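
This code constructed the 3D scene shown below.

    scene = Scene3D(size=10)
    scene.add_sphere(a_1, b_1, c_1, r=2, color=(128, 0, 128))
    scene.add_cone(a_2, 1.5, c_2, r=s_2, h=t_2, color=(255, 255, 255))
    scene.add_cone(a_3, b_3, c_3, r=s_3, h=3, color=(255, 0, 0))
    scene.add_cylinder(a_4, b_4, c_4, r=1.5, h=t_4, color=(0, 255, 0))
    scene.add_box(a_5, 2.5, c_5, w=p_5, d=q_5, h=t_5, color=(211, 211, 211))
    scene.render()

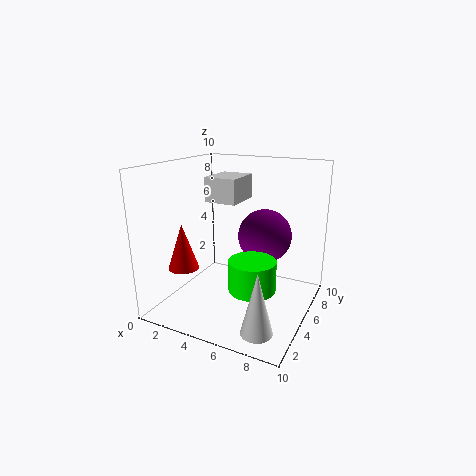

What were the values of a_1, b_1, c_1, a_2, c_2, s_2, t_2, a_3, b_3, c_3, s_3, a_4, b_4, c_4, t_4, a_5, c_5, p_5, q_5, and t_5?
a_1 = 6; b_1 = 7.5; c_1 = 4.5; a_2 = 8; c_2 = 0.5; s_2 = 1; t_2 = 4; a_3 = 2.5; b_3 = 2; c_3 = 3.5; s_3 = 1; a_4 = 7; b_4 = 3; c_4 = 2.5; t_4 = 2; a_5 = 4; c_5 = 8; p_5 = 2; q_5 = 2.5; t_5 = 1.5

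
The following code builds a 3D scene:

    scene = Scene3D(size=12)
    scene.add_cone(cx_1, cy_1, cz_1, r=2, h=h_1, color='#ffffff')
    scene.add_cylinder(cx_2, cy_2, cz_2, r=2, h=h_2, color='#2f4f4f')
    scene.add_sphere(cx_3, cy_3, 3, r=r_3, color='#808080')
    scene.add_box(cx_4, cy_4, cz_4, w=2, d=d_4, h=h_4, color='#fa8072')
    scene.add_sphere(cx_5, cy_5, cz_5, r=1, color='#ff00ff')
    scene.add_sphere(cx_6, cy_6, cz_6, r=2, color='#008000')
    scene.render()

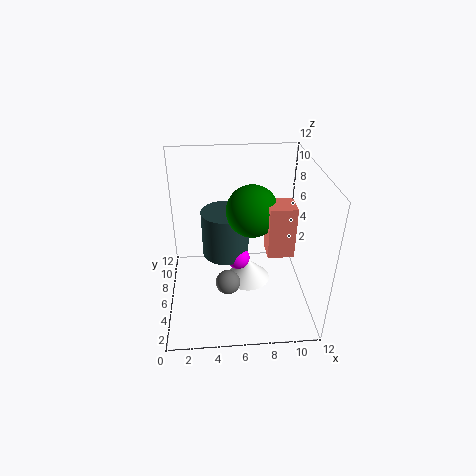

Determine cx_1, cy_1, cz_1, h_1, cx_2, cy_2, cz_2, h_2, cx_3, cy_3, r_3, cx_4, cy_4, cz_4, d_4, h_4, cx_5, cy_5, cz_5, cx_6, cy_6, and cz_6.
cx_1 = 7, cy_1 = 7, cz_1 = 1, h_1 = 2, cx_2 = 5, cy_2 = 7, cz_2 = 4, h_2 = 4, cx_3 = 5, cy_3 = 4, r_3 = 1, cx_4 = 8, cy_4 = 3, cz_4 = 6, d_4 = 2, h_4 = 4, cx_5 = 6, cy_5 = 6, cz_5 = 4, cx_6 = 7, cy_6 = 5, cz_6 = 9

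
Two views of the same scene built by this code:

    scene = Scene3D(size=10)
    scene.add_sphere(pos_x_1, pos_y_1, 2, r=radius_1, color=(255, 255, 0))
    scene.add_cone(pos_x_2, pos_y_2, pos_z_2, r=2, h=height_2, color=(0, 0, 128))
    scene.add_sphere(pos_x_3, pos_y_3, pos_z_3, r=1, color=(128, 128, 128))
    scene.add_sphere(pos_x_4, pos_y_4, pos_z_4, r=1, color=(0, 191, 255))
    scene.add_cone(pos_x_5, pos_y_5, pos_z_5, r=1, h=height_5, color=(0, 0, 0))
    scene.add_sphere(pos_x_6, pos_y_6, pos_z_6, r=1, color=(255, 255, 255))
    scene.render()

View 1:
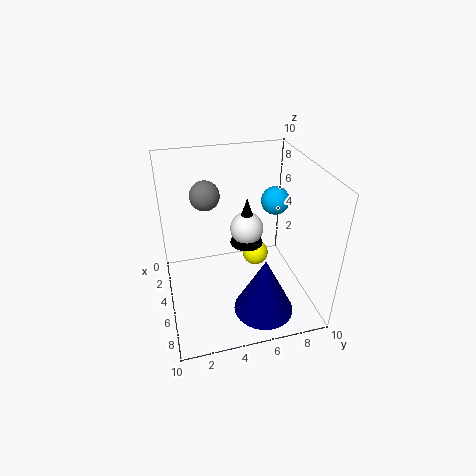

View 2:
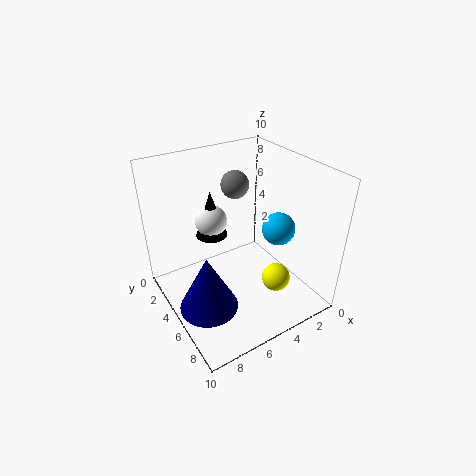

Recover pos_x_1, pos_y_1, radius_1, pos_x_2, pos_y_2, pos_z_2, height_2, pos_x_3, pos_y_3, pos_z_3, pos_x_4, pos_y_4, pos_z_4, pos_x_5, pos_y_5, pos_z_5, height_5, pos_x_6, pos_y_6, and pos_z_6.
pos_x_1 = 3
pos_y_1 = 7
radius_1 = 1
pos_x_2 = 8
pos_y_2 = 6
pos_z_2 = 1
height_2 = 4
pos_x_3 = 4
pos_y_3 = 3
pos_z_3 = 8
pos_x_4 = 4
pos_y_4 = 8
pos_z_4 = 7
pos_x_5 = 7
pos_y_5 = 5
pos_z_5 = 6
height_5 = 3
pos_x_6 = 7
pos_y_6 = 5
pos_z_6 = 7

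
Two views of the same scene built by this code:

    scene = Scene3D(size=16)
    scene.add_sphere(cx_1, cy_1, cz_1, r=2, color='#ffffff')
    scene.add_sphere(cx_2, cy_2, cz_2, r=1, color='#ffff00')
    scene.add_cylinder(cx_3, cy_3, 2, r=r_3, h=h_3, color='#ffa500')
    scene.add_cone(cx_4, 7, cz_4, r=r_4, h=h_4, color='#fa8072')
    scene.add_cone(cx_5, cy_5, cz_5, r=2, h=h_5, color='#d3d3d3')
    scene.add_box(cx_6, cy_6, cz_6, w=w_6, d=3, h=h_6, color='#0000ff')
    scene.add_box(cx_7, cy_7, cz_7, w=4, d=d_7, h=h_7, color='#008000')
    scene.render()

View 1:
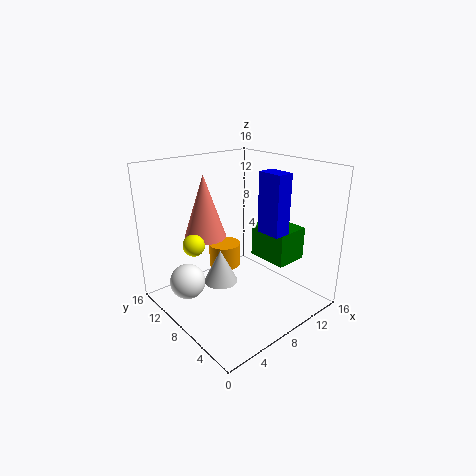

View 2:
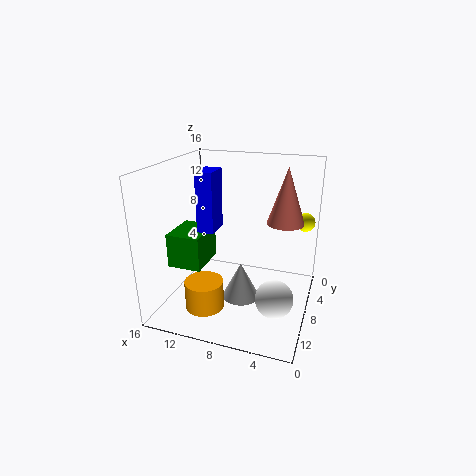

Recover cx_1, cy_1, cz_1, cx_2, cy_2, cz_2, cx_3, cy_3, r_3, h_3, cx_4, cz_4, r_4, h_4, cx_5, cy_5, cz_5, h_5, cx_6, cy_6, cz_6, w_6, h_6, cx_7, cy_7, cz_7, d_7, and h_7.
cx_1 = 3
cy_1 = 11
cz_1 = 3
cx_2 = 1
cy_2 = 6
cz_2 = 10
cx_3 = 10
cy_3 = 13
r_3 = 2
h_3 = 3
cx_4 = 3
cz_4 = 10
r_4 = 2
h_4 = 6
cx_5 = 7
cy_5 = 10
cz_5 = 2
h_5 = 4
cx_6 = 11
cy_6 = 5
cz_6 = 8
w_6 = 2
h_6 = 7
cx_7 = 12
cy_7 = 5
cz_7 = 4
d_7 = 5
h_7 = 4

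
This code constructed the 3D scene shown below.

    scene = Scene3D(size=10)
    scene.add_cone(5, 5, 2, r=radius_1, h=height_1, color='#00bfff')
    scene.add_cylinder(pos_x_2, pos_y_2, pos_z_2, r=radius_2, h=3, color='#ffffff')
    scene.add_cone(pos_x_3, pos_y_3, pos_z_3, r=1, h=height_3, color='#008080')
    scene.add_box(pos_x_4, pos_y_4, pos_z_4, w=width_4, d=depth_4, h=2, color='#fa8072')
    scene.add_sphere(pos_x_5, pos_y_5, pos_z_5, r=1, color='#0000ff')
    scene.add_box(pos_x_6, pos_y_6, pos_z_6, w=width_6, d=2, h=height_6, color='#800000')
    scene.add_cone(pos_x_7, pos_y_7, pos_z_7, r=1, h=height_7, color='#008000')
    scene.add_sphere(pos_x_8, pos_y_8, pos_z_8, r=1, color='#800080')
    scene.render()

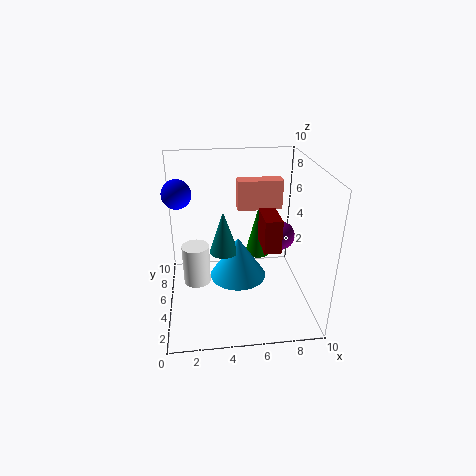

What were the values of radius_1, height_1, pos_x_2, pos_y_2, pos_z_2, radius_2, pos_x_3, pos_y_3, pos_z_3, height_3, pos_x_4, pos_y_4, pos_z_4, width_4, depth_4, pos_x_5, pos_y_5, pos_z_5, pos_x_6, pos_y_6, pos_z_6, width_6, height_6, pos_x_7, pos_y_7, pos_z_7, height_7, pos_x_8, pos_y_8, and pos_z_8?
radius_1 = 2; height_1 = 3; pos_x_2 = 2; pos_y_2 = 6; pos_z_2 = 1; radius_2 = 1; pos_x_3 = 4; pos_y_3 = 5; pos_z_3 = 4; height_3 = 3; pos_x_4 = 5; pos_y_4 = 5; pos_z_4 = 7; width_4 = 3; depth_4 = 1; pos_x_5 = 1; pos_y_5 = 6; pos_z_5 = 8; pos_x_6 = 6; pos_y_6 = 1; pos_z_6 = 6; width_6 = 1; height_6 = 2; pos_x_7 = 7; pos_y_7 = 8; pos_z_7 = 2; height_7 = 4; pos_x_8 = 8; pos_y_8 = 5; pos_z_8 = 5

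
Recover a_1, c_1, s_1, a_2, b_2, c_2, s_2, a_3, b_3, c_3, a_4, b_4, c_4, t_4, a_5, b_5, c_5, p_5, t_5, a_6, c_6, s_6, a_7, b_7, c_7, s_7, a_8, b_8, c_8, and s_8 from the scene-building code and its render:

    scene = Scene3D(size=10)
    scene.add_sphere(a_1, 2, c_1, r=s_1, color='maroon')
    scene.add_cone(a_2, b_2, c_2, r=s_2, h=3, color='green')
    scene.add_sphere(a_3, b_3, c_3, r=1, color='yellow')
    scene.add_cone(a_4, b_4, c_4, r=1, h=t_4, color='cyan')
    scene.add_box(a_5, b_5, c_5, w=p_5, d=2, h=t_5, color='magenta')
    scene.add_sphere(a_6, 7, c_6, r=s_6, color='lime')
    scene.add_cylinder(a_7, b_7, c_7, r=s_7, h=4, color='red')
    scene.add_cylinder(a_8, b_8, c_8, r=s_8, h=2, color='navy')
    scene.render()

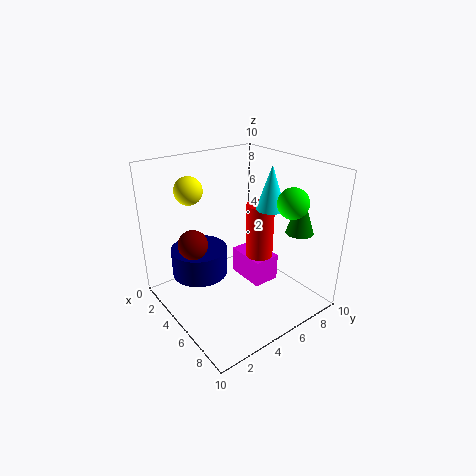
a_1 = 4
c_1 = 5
s_1 = 1
a_2 = 7
b_2 = 9
c_2 = 5
s_2 = 1
a_3 = 2
b_3 = 3
c_3 = 8
a_4 = 6
b_4 = 7
c_4 = 7
t_4 = 3
a_5 = 3
b_5 = 6
c_5 = 1
p_5 = 3
t_5 = 2
a_6 = 8
c_6 = 8
s_6 = 1
a_7 = 5
b_7 = 7
c_7 = 3
s_7 = 1
a_8 = 3
b_8 = 3
c_8 = 2
s_8 = 2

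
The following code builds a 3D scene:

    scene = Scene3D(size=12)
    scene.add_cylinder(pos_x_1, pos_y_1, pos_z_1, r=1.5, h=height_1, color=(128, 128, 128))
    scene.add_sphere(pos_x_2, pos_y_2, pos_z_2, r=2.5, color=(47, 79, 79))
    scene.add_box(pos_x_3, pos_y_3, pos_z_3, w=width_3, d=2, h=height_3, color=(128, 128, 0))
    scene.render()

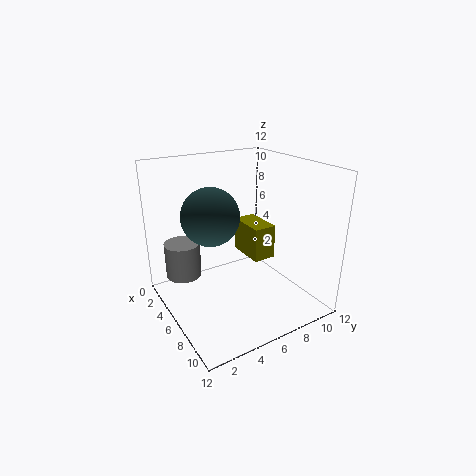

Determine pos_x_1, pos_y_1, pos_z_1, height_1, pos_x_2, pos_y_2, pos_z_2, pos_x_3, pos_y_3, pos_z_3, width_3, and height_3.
pos_x_1 = 3.5; pos_y_1 = 2; pos_z_1 = 2.5; height_1 = 3; pos_x_2 = 4; pos_y_2 = 4.5; pos_z_2 = 7.5; pos_x_3 = 3; pos_y_3 = 7.5; pos_z_3 = 3.5; width_3 = 3.5; height_3 = 3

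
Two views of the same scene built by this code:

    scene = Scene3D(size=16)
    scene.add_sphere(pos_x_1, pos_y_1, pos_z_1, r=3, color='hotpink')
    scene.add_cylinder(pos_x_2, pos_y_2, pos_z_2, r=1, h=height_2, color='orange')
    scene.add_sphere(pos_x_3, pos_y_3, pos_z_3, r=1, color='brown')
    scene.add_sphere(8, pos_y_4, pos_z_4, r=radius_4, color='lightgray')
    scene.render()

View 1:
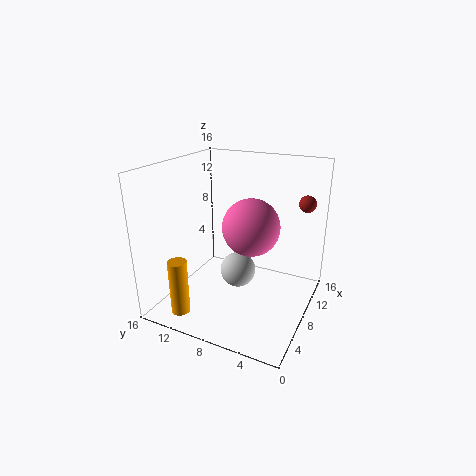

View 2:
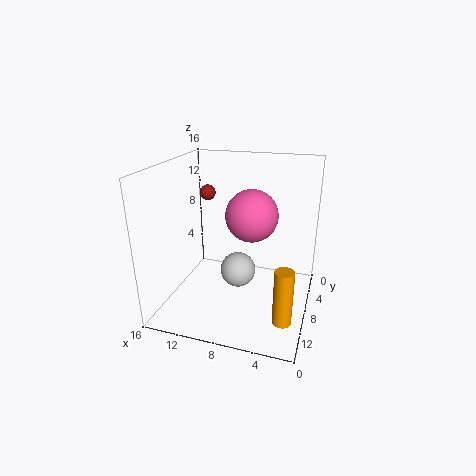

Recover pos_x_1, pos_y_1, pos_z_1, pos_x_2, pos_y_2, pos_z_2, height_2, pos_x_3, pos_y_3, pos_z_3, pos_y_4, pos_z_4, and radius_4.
pos_x_1 = 7, pos_y_1 = 6, pos_z_1 = 10, pos_x_2 = 2, pos_y_2 = 12, pos_z_2 = 1, height_2 = 6, pos_x_3 = 14, pos_y_3 = 2, pos_z_3 = 11, pos_y_4 = 8, pos_z_4 = 4, radius_4 = 2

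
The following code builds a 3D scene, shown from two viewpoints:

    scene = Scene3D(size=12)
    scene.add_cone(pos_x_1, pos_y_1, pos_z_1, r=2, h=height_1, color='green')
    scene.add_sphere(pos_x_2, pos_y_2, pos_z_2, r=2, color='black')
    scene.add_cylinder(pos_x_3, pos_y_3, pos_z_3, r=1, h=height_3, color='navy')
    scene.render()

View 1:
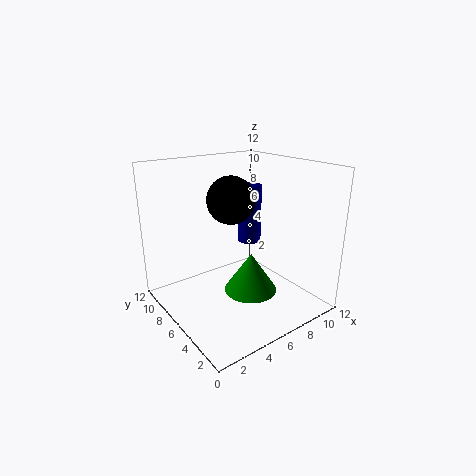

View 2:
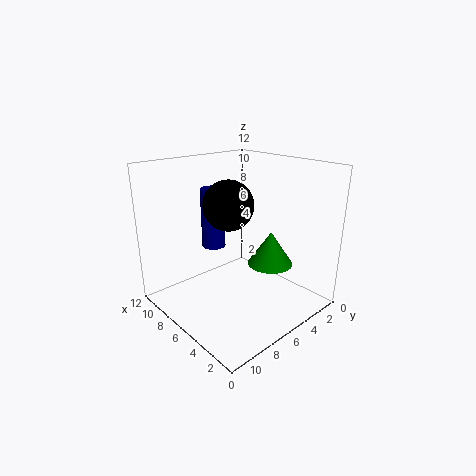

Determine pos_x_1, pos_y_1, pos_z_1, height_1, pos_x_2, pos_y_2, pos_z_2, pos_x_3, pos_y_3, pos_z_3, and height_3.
pos_x_1 = 5
pos_y_1 = 3
pos_z_1 = 3
height_1 = 3
pos_x_2 = 6
pos_y_2 = 7
pos_z_2 = 9
pos_x_3 = 8
pos_y_3 = 7
pos_z_3 = 5
height_3 = 5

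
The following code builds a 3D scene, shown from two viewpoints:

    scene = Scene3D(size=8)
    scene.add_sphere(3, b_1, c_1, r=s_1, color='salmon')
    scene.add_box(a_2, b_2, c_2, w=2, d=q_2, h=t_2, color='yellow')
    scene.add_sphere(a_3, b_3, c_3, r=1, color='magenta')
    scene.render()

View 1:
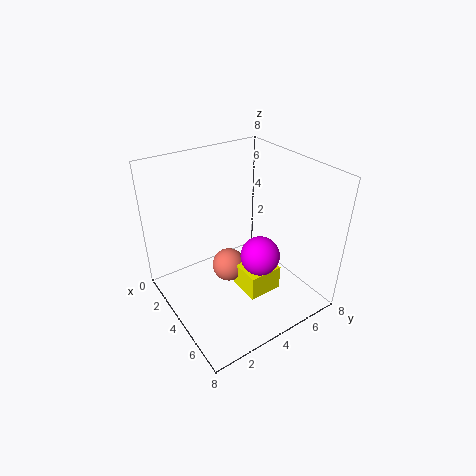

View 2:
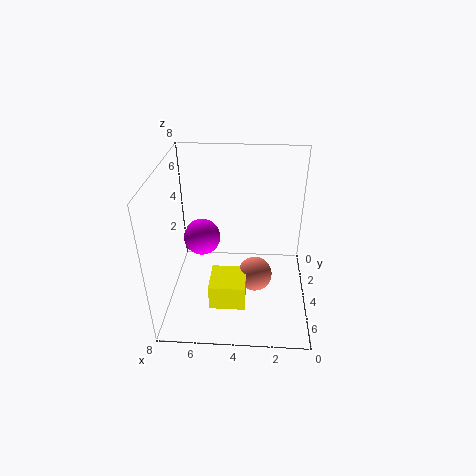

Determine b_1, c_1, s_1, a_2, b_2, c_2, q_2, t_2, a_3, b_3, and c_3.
b_1 = 4; c_1 = 1.5; s_1 = 1; a_2 = 3.5; b_2 = 4; c_2 = 0.5; q_2 = 2; t_2 = 1.5; a_3 = 6; b_3 = 4; c_3 = 4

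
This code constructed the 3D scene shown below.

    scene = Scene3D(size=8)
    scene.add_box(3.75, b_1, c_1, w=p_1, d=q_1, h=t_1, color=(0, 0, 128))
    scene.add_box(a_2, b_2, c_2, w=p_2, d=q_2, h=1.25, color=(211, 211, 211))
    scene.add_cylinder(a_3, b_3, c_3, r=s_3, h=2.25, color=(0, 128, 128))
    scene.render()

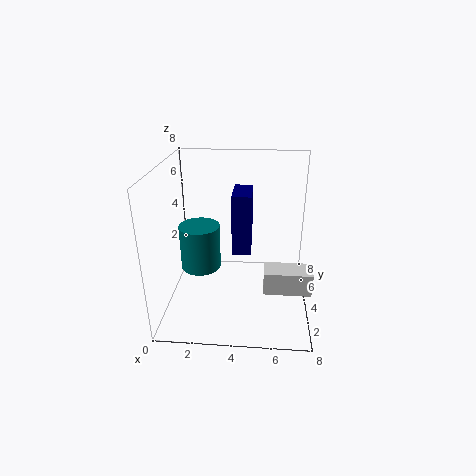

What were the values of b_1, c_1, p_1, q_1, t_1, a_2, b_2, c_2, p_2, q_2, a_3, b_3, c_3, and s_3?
b_1 = 3; c_1 = 3.5; p_1 = 1; q_1 = 2; t_1 = 3.25; a_2 = 5.5; b_2 = 2; c_2 = 1.75; p_2 = 2.5; q_2 = 1.25; a_3 = 2.25; b_3 = 2.25; c_3 = 3.25; s_3 = 1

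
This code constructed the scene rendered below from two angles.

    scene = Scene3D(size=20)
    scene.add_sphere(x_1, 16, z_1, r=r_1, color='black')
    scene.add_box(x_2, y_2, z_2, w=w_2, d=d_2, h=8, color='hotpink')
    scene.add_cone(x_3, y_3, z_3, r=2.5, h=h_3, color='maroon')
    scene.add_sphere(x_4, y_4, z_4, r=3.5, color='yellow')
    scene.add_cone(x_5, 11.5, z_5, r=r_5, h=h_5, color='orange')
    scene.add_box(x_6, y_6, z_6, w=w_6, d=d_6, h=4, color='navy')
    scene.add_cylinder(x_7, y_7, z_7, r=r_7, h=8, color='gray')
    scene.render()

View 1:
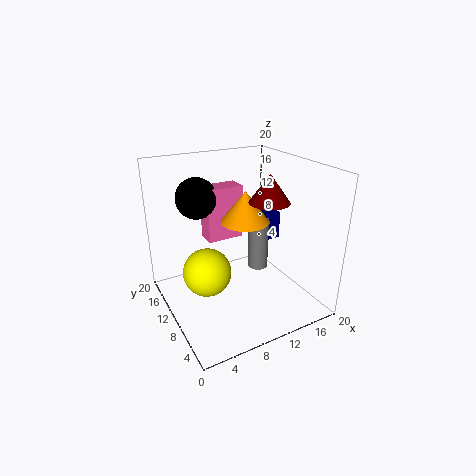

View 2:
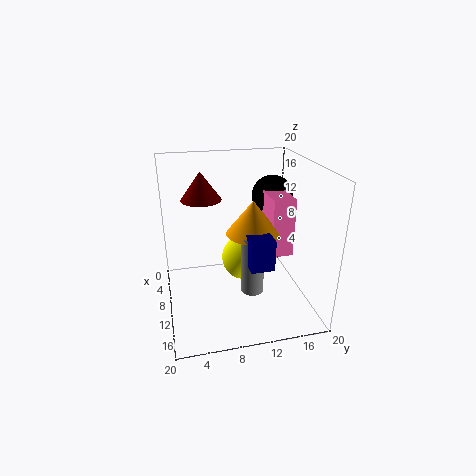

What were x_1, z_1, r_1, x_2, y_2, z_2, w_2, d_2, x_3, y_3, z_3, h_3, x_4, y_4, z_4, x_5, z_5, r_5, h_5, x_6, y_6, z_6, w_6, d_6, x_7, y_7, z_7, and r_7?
x_1 = 6.5; z_1 = 14.5; r_1 = 3; x_2 = 7.5; y_2 = 14; z_2 = 8; w_2 = 5.5; d_2 = 3; x_3 = 11.5; y_3 = 5; z_3 = 16.5; h_3 = 3.5; x_4 = 6; y_4 = 12; z_4 = 4.5; x_5 = 12; z_5 = 11.5; r_5 = 3.5; h_5 = 4.5; x_6 = 14; y_6 = 10; z_6 = 8.5; w_6 = 3; d_6 = 3; x_7 = 14; y_7 = 11; z_7 = 4; r_7 = 1.5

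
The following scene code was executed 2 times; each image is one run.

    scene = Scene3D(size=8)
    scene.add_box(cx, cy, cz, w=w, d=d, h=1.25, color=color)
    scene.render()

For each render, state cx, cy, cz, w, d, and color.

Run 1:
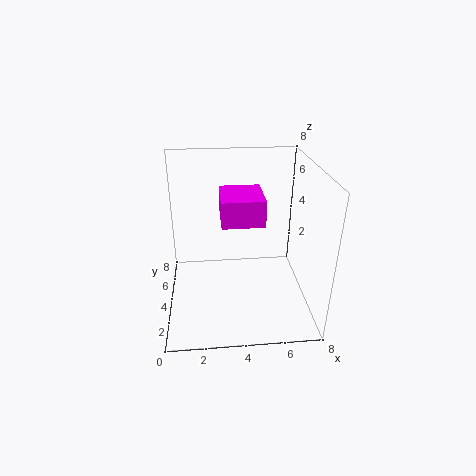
cx = 3
cy = 1.25
cz = 6
w = 2
d = 2.25
color = 'magenta'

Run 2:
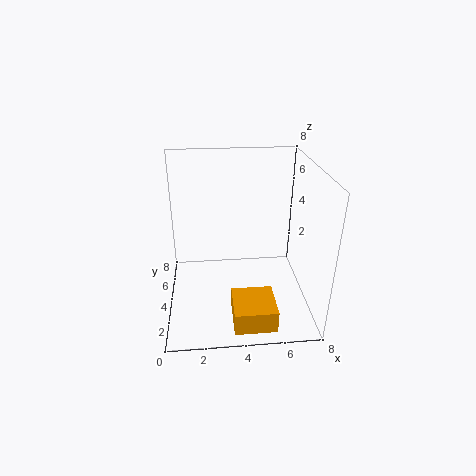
cx = 3.5
cy = 0.5
cz = 0.25
w = 2.25
d = 2.25
color = 'orange'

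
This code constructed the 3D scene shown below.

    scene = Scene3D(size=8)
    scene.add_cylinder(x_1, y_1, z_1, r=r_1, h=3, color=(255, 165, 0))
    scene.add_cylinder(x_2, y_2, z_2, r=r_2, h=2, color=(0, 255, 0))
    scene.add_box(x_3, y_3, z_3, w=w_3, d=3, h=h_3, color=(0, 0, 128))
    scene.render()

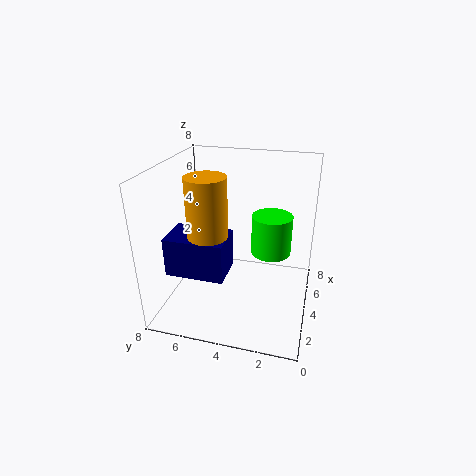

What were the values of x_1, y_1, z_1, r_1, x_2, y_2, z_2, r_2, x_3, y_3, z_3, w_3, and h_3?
x_1 = 2
y_1 = 5
z_1 = 5
r_1 = 1
x_2 = 3
y_2 = 2
z_2 = 4
r_2 = 1
x_3 = 1
y_3 = 4
z_3 = 3
w_3 = 2
h_3 = 2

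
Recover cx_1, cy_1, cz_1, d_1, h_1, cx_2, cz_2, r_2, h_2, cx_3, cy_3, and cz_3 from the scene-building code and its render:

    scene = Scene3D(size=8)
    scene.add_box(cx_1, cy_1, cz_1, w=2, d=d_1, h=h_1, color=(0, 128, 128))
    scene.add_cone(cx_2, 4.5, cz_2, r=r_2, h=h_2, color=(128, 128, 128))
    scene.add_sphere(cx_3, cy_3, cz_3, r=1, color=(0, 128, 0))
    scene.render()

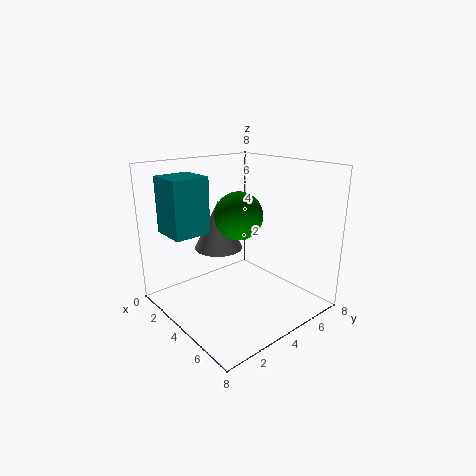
cx_1 = 1.5, cy_1 = 0.5, cz_1 = 4.5, d_1 = 2, h_1 = 3, cx_2 = 1.5, cz_2 = 2.5, r_2 = 1.5, h_2 = 3, cx_3 = 7, cy_3 = 1.5, cz_3 = 6.5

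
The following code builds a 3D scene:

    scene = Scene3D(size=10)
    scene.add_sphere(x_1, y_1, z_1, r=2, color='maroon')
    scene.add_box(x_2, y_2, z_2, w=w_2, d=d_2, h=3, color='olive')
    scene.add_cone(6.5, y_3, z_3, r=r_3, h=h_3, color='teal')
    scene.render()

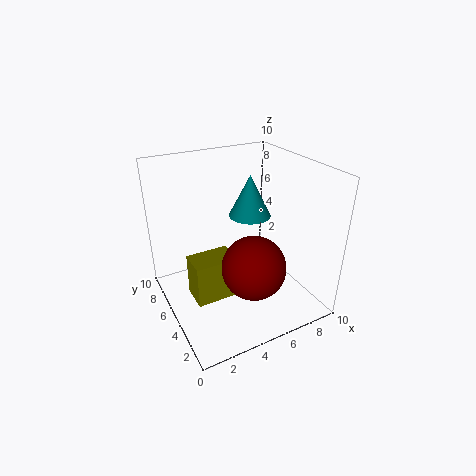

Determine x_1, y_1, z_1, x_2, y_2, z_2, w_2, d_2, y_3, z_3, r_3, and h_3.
x_1 = 4.5
y_1 = 2
z_1 = 4.5
x_2 = 1.5
y_2 = 4
z_2 = 1
w_2 = 3
d_2 = 2
y_3 = 6
z_3 = 6
r_3 = 1.5
h_3 = 3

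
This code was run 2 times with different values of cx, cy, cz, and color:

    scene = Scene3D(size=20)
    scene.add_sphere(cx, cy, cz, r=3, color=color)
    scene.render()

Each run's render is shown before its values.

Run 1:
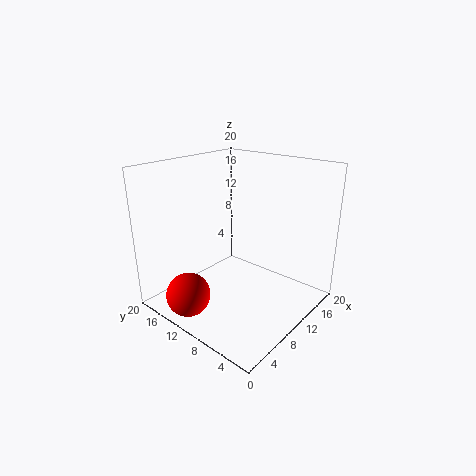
cx = 3; cy = 13; cz = 3; color = 'red'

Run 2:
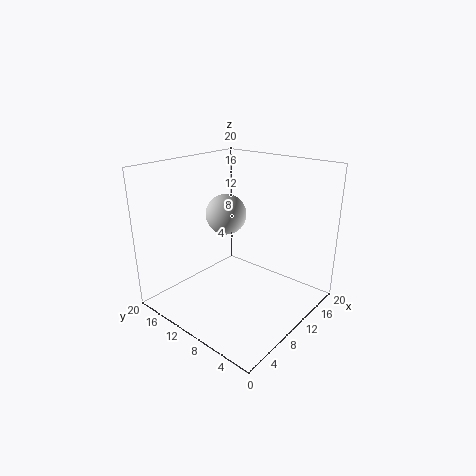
cx = 12; cy = 14; cz = 12; color = 'lightgray'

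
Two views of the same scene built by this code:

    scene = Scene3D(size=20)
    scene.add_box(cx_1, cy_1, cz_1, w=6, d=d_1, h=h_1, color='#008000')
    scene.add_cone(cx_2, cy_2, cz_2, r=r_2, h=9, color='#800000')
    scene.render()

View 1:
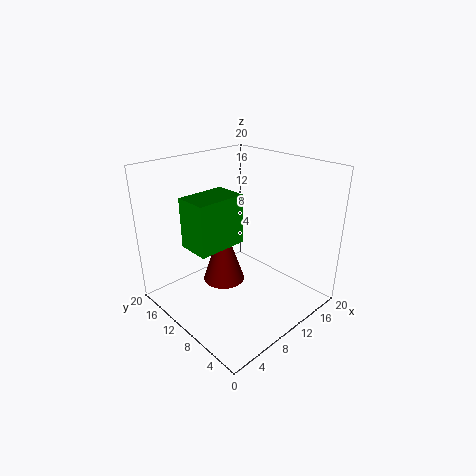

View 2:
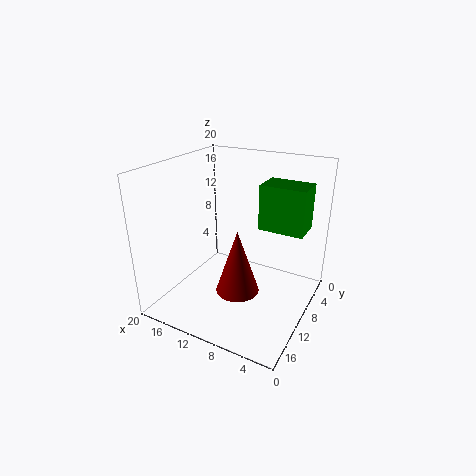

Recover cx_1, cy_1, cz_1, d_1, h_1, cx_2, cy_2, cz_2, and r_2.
cx_1 = 1
cy_1 = 6
cz_1 = 12
d_1 = 4
h_1 = 6
cx_2 = 9
cy_2 = 12
cz_2 = 3
r_2 = 3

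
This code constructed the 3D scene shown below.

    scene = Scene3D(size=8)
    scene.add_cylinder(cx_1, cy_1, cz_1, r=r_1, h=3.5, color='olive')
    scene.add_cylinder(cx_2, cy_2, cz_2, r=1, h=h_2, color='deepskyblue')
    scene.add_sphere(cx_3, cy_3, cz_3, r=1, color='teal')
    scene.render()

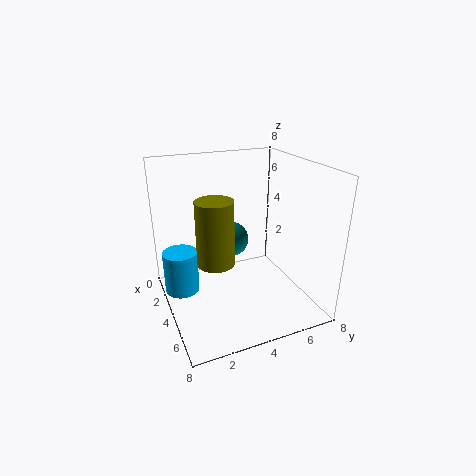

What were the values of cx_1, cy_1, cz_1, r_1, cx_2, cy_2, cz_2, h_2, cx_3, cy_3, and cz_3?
cx_1 = 4.5
cy_1 = 2.5
cz_1 = 3
r_1 = 1
cx_2 = 2.5
cy_2 = 1
cz_2 = 0.5
h_2 = 2.5
cx_3 = 3
cy_3 = 4
cz_3 = 3.5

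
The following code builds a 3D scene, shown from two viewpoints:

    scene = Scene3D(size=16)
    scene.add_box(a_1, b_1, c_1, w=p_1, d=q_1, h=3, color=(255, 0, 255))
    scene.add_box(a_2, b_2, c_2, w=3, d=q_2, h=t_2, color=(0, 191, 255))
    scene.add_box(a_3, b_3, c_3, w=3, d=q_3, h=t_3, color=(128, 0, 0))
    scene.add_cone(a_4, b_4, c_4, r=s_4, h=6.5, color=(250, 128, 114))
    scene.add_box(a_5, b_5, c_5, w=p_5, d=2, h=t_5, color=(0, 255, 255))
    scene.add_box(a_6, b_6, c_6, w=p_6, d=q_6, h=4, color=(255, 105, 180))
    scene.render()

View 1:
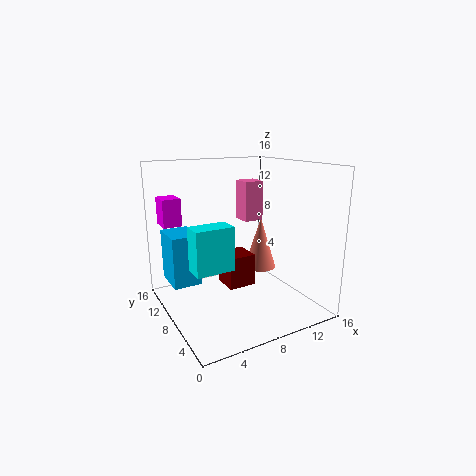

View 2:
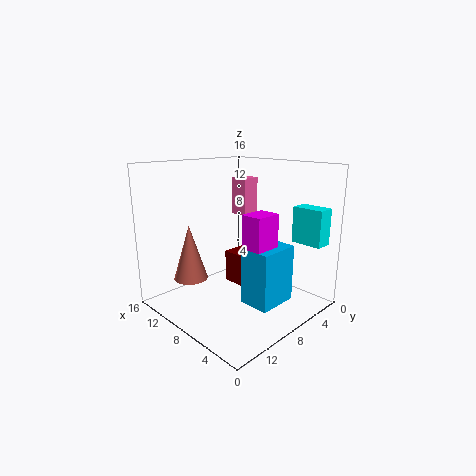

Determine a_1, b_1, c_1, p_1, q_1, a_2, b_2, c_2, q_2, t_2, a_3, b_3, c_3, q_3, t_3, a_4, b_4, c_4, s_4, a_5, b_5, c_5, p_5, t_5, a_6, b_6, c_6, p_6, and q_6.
a_1 = 0.5, b_1 = 10.5, c_1 = 9.5, p_1 = 2, q_1 = 2.5, a_2 = 0.5, b_2 = 8, c_2 = 3.5, q_2 = 4, t_2 = 5.5, a_3 = 6, b_3 = 6, c_3 = 3, q_3 = 3, t_3 = 3.5, a_4 = 13, b_4 = 11, c_4 = 2.5, s_4 = 2, a_5 = 0.5, b_5 = 1.5, c_5 = 7.5, p_5 = 3.5, t_5 = 4, a_6 = 7.5, b_6 = 5.5, c_6 = 10.5, p_6 = 2, q_6 = 2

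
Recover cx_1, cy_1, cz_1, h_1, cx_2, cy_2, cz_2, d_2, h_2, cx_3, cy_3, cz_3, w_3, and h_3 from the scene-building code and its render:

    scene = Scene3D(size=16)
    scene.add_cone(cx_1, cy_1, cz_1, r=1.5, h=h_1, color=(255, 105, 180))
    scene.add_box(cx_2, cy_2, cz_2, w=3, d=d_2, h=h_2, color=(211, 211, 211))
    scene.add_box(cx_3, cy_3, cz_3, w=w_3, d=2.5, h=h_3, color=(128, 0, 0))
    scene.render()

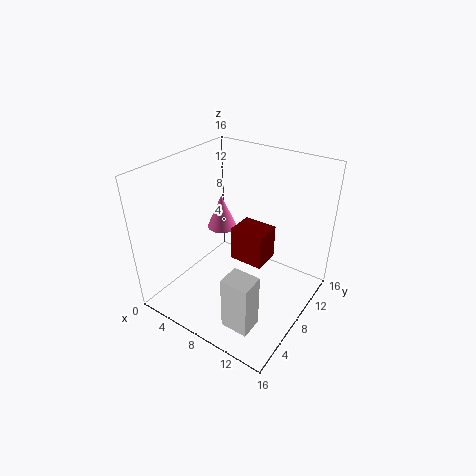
cx_1 = 7; cy_1 = 6.5; cz_1 = 10; h_1 = 3.5; cx_2 = 10; cy_2 = 2; cz_2 = 1; d_2 = 2.5; h_2 = 6; cx_3 = 11; cy_3 = 2.5; cz_3 = 10; w_3 = 3; h_3 = 3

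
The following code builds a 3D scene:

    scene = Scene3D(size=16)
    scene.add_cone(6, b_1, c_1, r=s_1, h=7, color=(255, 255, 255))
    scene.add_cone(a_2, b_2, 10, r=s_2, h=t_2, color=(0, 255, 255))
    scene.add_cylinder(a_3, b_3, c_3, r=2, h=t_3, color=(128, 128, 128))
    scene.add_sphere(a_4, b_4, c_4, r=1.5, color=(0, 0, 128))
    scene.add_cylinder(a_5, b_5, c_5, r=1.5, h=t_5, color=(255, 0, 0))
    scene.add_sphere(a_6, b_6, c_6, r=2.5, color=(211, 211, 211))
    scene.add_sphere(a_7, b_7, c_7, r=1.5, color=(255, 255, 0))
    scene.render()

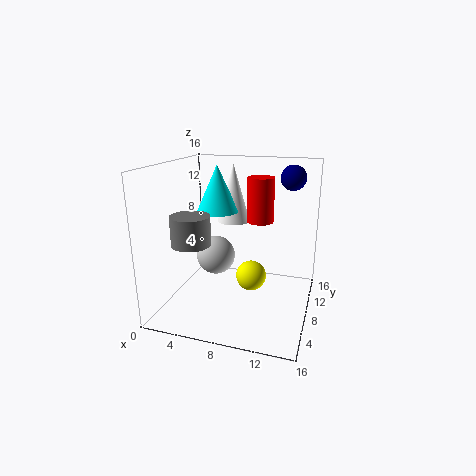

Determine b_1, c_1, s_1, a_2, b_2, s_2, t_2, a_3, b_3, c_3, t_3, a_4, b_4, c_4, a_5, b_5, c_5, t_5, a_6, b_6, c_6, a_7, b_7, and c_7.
b_1 = 12.5; c_1 = 8.5; s_1 = 2; a_2 = 4.5; b_2 = 11; s_2 = 2.5; t_2 = 5.5; a_3 = 4.5; b_3 = 3.5; c_3 = 8.5; t_3 = 3; a_4 = 13; b_4 = 13.5; c_4 = 14; a_5 = 10; b_5 = 10; c_5 = 9.5; t_5 = 5; a_6 = 3.5; b_6 = 12.5; c_6 = 3.5; a_7 = 10.5; b_7 = 4.5; c_7 = 5.5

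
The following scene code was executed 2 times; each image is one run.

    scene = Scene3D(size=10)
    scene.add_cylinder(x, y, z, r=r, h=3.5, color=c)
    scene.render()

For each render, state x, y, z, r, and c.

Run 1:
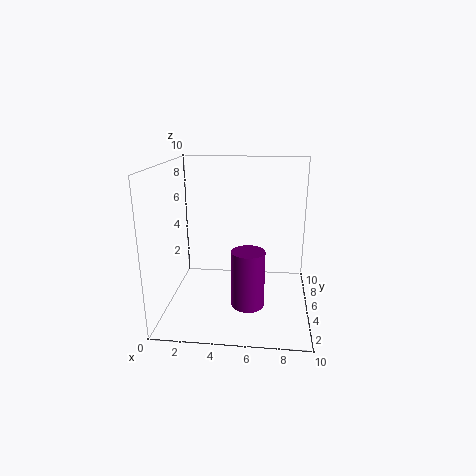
x = 6
y = 1.5
z = 2
r = 1
c = 'purple'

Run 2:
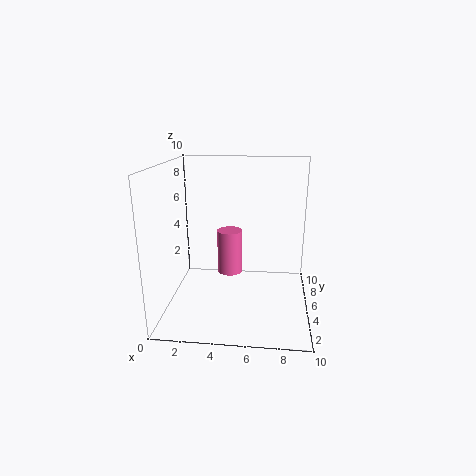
x = 4
y = 8
z = 1
r = 1
c = 'hotpink'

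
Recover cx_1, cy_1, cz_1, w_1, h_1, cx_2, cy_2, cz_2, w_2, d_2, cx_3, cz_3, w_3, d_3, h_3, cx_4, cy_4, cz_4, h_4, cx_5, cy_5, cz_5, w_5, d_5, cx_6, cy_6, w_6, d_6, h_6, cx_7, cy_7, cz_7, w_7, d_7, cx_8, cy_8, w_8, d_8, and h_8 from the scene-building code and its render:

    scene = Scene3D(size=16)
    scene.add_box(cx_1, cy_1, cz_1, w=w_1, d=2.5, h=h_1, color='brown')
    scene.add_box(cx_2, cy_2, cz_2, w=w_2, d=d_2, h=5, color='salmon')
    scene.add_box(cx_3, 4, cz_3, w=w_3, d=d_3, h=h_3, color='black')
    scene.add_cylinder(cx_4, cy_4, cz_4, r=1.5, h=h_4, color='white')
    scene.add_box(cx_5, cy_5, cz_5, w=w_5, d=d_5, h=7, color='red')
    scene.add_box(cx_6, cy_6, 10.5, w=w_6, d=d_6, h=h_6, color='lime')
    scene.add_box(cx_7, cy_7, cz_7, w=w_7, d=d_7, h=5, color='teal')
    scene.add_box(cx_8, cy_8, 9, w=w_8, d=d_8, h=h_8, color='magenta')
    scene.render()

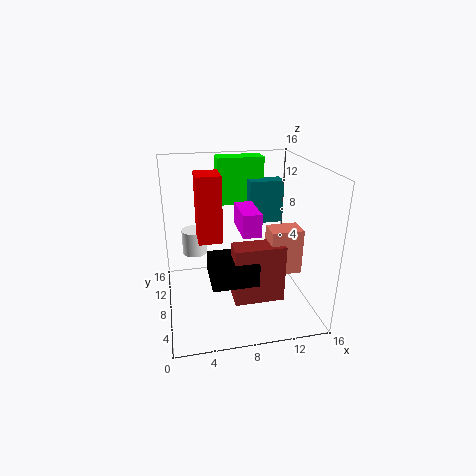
cx_1 = 7
cy_1 = 4.5
cz_1 = 1.5
w_1 = 5.5
h_1 = 6.5
cx_2 = 11
cy_2 = 5
cz_2 = 4.5
w_2 = 3.5
d_2 = 2.5
cx_3 = 4.5
cz_3 = 4
w_3 = 5
d_3 = 4.5
h_3 = 2.5
cx_4 = 3.5
cy_4 = 12.5
cz_4 = 4.5
h_4 = 3
cx_5 = 3.5
cy_5 = 6
cz_5 = 8.5
w_5 = 2.5
d_5 = 3
cx_6 = 6.5
cy_6 = 12
w_6 = 5.5
d_6 = 2.5
h_6 = 5.5
cx_7 = 10
cy_7 = 10.5
cz_7 = 8.5
w_7 = 4
d_7 = 2
cx_8 = 8
cy_8 = 5.5
w_8 = 2
d_8 = 4.5
h_8 = 2.5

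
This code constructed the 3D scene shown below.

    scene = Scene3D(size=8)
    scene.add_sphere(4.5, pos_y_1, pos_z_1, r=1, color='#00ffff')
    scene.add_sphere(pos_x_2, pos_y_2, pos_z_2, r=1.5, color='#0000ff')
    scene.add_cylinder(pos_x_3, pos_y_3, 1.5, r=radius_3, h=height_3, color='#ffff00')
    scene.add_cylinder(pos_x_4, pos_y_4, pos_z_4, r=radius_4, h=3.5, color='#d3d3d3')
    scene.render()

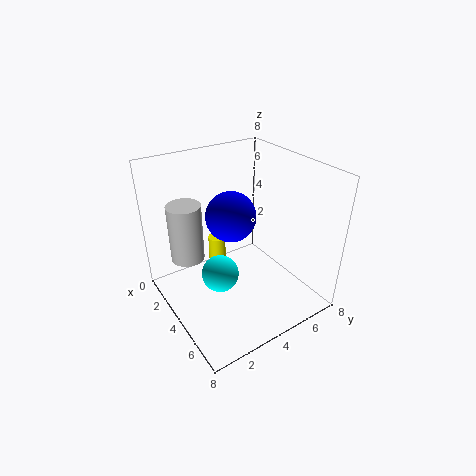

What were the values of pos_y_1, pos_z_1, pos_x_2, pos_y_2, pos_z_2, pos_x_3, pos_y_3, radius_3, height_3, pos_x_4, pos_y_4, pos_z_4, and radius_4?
pos_y_1 = 2.5; pos_z_1 = 2.5; pos_x_2 = 2.5; pos_y_2 = 4.5; pos_z_2 = 4.5; pos_x_3 = 2.5; pos_y_3 = 3.5; radius_3 = 0.5; height_3 = 2; pos_x_4 = 1.5; pos_y_4 = 2; pos_z_4 = 2; radius_4 = 1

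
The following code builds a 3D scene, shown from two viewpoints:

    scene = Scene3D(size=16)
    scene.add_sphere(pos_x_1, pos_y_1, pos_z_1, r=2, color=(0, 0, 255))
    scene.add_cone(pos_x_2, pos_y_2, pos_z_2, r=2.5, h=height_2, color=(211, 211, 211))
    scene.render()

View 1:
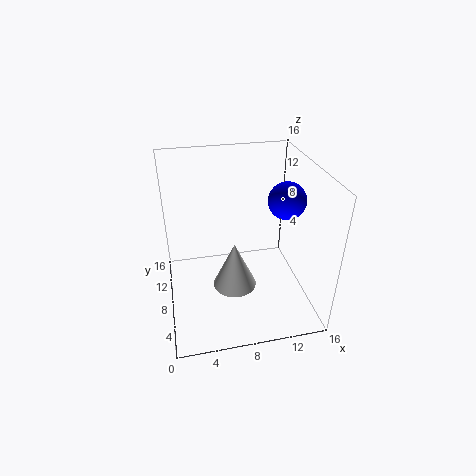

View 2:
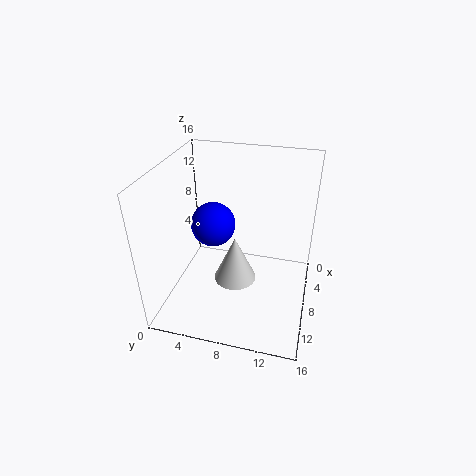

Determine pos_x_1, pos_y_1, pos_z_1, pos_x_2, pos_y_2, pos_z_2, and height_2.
pos_x_1 = 13
pos_y_1 = 7
pos_z_1 = 12.5
pos_x_2 = 7.5
pos_y_2 = 7.5
pos_z_2 = 2
height_2 = 5.5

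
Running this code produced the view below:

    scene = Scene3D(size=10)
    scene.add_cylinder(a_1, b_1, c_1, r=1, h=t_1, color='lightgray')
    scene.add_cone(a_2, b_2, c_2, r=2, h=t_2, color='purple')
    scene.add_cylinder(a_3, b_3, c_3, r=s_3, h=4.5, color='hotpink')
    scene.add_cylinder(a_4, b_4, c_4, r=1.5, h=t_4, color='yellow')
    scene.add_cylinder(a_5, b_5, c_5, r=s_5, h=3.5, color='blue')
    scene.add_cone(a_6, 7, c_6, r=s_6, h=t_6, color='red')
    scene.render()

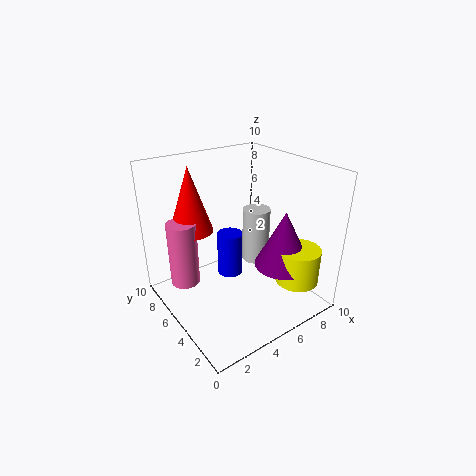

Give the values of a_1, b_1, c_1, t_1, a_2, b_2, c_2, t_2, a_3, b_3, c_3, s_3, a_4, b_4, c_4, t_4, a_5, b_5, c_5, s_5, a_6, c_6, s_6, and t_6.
a_1 = 7
b_1 = 5.5
c_1 = 2.5
t_1 = 4
a_2 = 7.5
b_2 = 3
c_2 = 3
t_2 = 4
a_3 = 1.5
b_3 = 6.5
c_3 = 2
s_3 = 1
a_4 = 8
b_4 = 2
c_4 = 2
t_4 = 2.5
a_5 = 6
b_5 = 7.5
c_5 = 0.5
s_5 = 1
a_6 = 2.5
c_6 = 5.5
s_6 = 1.5
t_6 = 4.5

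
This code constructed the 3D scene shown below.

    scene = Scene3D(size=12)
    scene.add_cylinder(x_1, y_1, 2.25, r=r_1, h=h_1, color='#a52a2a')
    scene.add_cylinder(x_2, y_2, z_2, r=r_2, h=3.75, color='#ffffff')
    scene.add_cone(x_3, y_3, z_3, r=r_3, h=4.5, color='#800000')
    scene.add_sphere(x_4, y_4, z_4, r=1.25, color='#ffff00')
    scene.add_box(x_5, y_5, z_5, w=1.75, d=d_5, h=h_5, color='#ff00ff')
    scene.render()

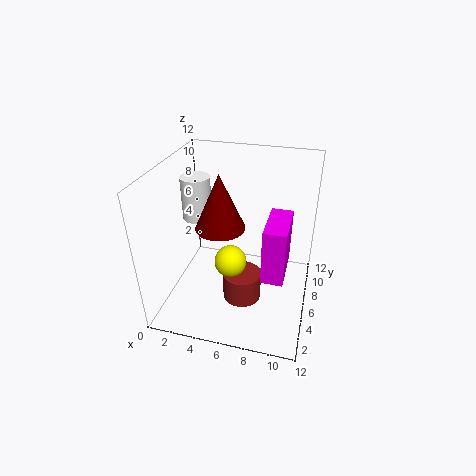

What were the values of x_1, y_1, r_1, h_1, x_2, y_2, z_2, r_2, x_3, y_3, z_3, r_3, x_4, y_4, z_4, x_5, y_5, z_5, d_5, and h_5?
x_1 = 7
y_1 = 3.5
r_1 = 1.5
h_1 = 2.25
x_2 = 2
y_2 = 7.25
z_2 = 6.75
r_2 = 1.25
x_3 = 4.75
y_3 = 5.25
z_3 = 7.25
r_3 = 2
x_4 = 6
y_4 = 3.75
z_4 = 5.25
x_5 = 8.5
y_5 = 3.25
z_5 = 4
d_5 = 4
h_5 = 4.5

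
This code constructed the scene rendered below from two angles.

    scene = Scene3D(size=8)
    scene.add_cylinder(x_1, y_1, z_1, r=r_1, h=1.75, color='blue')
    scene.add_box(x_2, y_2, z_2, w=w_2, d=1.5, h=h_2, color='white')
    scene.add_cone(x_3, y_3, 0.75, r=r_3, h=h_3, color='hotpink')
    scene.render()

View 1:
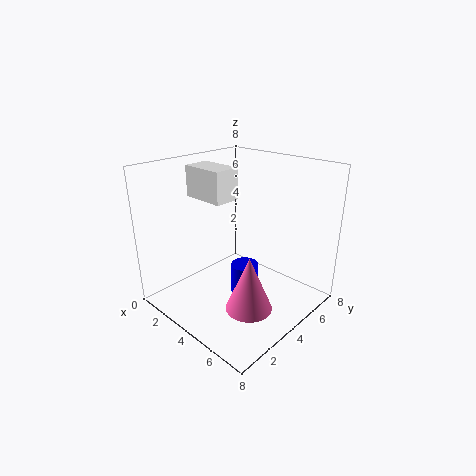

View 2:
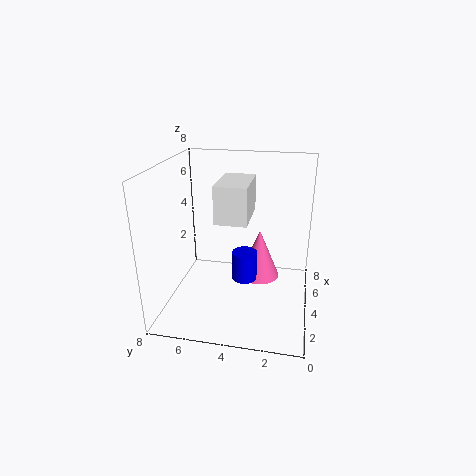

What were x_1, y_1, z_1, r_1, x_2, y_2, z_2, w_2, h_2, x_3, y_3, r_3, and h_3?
x_1 = 4.75; y_1 = 3.75; z_1 = 1; r_1 = 0.75; x_2 = 1; y_2 = 3; z_2 = 6; w_2 = 2.5; h_2 = 1.75; x_3 = 5.75; y_3 = 3; r_3 = 1.25; h_3 = 3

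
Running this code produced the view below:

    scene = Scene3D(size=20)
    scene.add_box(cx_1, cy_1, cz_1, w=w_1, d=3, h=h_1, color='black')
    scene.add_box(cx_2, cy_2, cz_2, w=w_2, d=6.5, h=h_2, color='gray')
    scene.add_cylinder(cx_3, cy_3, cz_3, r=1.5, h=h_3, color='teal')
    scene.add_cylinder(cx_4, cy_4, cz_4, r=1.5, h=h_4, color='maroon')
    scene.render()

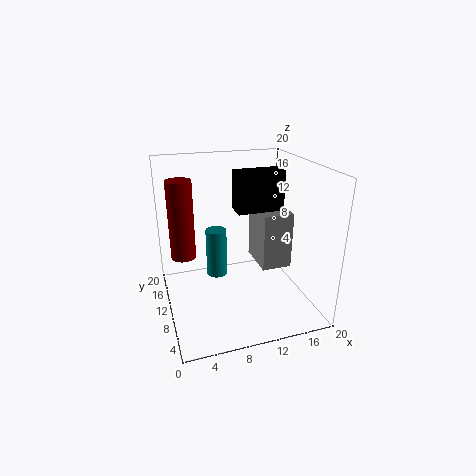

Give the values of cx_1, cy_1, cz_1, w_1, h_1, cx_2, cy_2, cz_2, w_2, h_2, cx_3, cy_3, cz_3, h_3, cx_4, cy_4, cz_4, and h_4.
cx_1 = 10; cy_1 = 9.5; cz_1 = 13.5; w_1 = 6.5; h_1 = 5.5; cx_2 = 14; cy_2 = 10; cz_2 = 4; w_2 = 4.5; h_2 = 8.5; cx_3 = 7.5; cy_3 = 12.5; cz_3 = 3.5; h_3 = 7; cx_4 = 2; cy_4 = 7; cz_4 = 10; h_4 = 9.5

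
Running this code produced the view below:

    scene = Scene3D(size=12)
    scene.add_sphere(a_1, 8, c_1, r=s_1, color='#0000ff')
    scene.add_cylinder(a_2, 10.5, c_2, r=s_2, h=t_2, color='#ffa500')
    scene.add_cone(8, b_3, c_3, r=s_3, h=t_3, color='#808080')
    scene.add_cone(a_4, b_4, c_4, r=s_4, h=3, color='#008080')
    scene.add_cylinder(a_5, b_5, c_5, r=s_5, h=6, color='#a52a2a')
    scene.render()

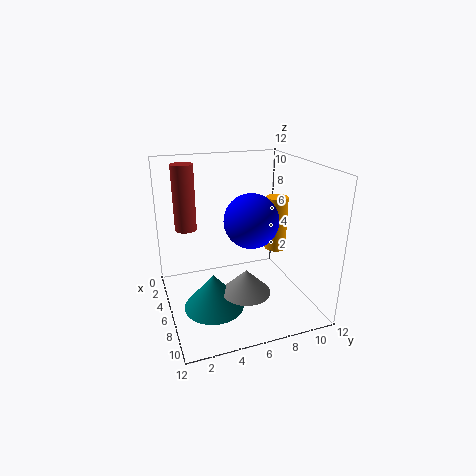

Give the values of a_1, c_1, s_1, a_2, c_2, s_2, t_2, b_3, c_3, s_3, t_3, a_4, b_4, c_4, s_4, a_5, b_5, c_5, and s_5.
a_1 = 4, c_1 = 6.5, s_1 = 2.5, a_2 = 4, c_2 = 3.5, s_2 = 1, t_2 = 5, b_3 = 6, c_3 = 2, s_3 = 2, t_3 = 2, a_4 = 7, b_4 = 3.5, c_4 = 0.5, s_4 = 2.5, a_5 = 1.5, b_5 = 2.5, c_5 = 5.5, s_5 = 1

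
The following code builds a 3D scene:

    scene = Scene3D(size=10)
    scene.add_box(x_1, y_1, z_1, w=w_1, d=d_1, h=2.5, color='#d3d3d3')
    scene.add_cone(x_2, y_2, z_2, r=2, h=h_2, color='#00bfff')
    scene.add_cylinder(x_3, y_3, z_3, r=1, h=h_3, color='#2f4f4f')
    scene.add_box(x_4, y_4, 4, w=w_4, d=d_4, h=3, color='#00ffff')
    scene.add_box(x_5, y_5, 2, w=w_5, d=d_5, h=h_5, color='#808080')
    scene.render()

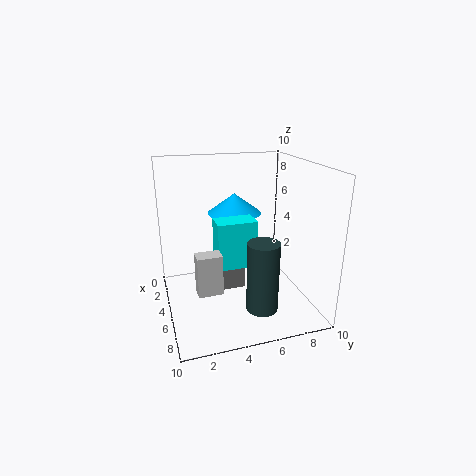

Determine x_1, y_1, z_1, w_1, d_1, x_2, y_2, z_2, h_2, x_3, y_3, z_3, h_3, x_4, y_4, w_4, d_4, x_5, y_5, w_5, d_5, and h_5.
x_1 = 7.5
y_1 = 1.5
z_1 = 3
w_1 = 1
d_1 = 1.5
x_2 = 2.5
y_2 = 5.5
z_2 = 6
h_2 = 1.5
x_3 = 8.5
y_3 = 5.5
z_3 = 1.5
h_3 = 4.5
x_4 = 6
y_4 = 3
w_4 = 1.5
d_4 = 2.5
x_5 = 3.5
y_5 = 3.5
w_5 = 3
d_5 = 1.5
h_5 = 1.5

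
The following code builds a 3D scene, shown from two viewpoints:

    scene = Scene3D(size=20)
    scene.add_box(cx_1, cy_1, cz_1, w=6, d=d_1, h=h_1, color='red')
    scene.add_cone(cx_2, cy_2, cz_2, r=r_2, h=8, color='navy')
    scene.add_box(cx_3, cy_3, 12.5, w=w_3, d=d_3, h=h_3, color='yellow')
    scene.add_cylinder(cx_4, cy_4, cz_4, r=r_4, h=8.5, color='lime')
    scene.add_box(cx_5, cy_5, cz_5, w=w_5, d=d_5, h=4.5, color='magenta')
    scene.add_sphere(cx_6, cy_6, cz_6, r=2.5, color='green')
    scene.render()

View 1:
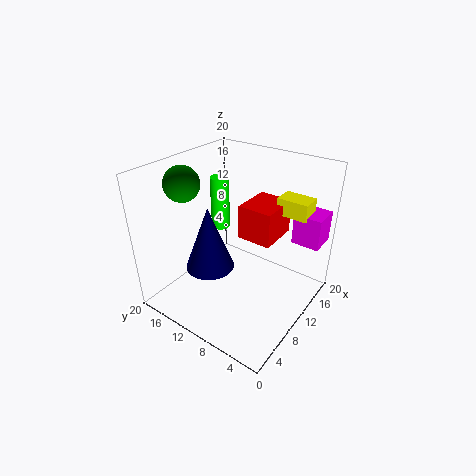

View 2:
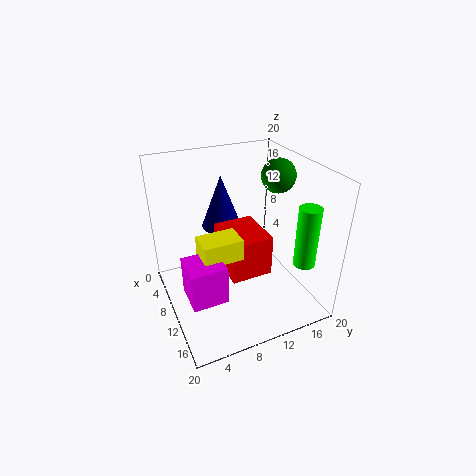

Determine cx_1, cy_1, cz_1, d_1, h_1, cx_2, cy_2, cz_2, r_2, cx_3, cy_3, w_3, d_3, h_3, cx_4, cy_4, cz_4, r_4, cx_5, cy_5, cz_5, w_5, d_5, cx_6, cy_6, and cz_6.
cx_1 = 11.5
cy_1 = 6
cz_1 = 9
d_1 = 5
h_1 = 5
cx_2 = 4
cy_2 = 10
cz_2 = 9
r_2 = 3
cx_3 = 15
cy_3 = 2.5
w_3 = 3
d_3 = 4.5
h_3 = 2.5
cx_4 = 15.5
cy_4 = 17.5
cz_4 = 7
r_4 = 1.5
cx_5 = 15.5
cy_5 = 0.5
cz_5 = 8.5
w_5 = 4
d_5 = 4
cx_6 = 7.5
cy_6 = 17.5
cz_6 = 17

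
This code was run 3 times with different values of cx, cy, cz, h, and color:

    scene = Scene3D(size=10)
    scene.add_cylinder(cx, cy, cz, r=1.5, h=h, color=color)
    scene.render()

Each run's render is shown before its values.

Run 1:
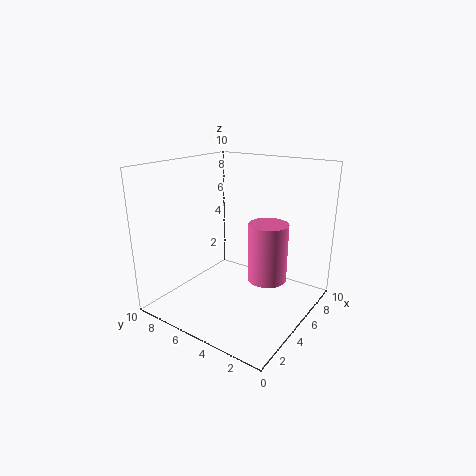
cx = 7.5, cy = 4, cz = 1, h = 4.5, color = 'hotpink'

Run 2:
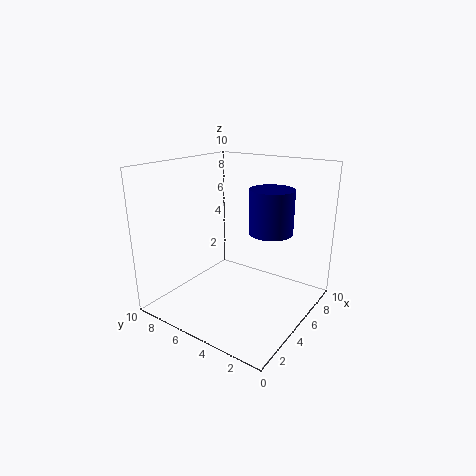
cx = 6, cy = 3, cz = 5.5, h = 3, color = 'navy'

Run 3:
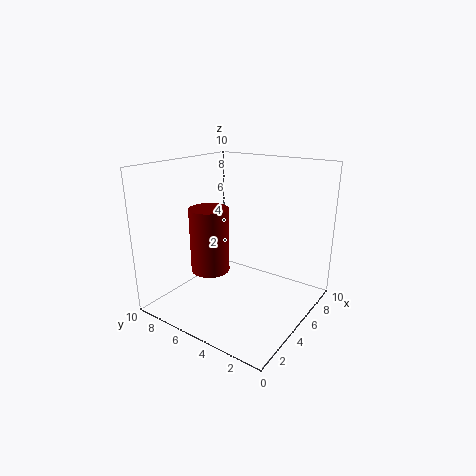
cx = 5.5, cy = 8, cz = 1.5, h = 5, color = 'maroon'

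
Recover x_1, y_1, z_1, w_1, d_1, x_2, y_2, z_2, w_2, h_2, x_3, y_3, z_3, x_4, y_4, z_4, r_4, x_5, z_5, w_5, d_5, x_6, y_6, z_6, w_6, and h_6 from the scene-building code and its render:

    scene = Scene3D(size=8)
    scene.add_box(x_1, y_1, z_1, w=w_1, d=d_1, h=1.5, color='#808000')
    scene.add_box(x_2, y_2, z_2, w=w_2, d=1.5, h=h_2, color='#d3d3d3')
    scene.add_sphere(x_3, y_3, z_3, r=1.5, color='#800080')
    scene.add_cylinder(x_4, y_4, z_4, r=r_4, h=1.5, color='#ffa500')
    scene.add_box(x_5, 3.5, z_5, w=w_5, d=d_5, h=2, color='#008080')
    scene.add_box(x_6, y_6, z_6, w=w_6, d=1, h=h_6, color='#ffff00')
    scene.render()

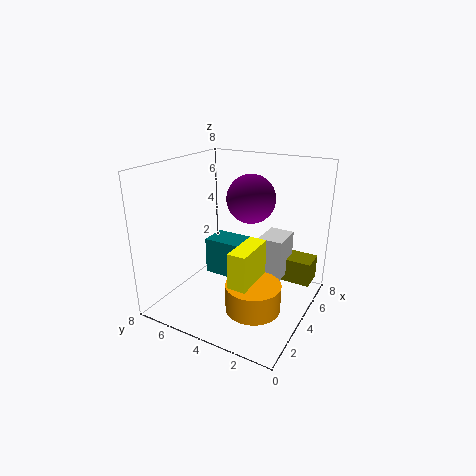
x_1 = 6.5; y_1 = 0.5; z_1 = 0.5; w_1 = 1.5; d_1 = 2.5; x_2 = 5.5; y_2 = 2; z_2 = 1; w_2 = 2; h_2 = 2.5; x_3 = 6.5; y_3 = 4.5; z_3 = 5.5; x_4 = 3; y_4 = 2.5; z_4 = 0.5; r_4 = 1.5; x_5 = 3; z_5 = 2; w_5 = 1.5; d_5 = 2; x_6 = 2; y_6 = 2.5; z_6 = 2; w_6 = 2.5; h_6 = 2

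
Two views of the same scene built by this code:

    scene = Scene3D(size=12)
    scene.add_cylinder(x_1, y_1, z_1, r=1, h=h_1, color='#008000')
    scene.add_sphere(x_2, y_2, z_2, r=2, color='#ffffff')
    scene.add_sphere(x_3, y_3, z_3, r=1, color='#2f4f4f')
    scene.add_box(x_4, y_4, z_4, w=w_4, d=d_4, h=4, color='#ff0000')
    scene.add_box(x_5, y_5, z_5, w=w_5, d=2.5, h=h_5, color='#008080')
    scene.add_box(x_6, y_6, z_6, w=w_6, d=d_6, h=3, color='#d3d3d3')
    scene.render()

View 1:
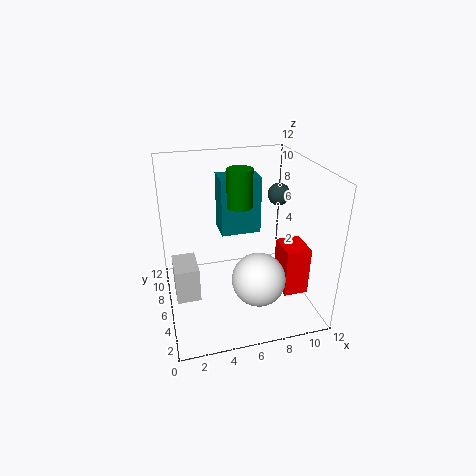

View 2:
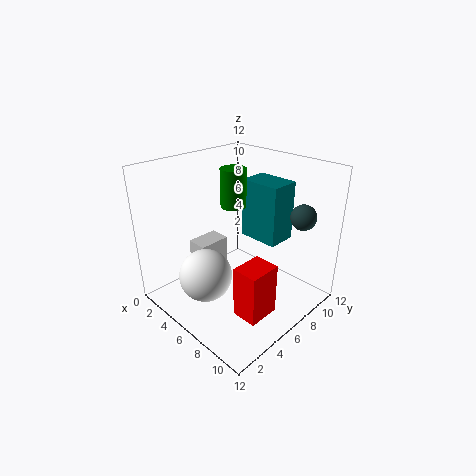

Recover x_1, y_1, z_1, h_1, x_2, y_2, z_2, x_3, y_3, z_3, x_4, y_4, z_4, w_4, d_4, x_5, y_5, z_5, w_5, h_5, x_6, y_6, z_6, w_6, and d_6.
x_1 = 6, y_1 = 5.5, z_1 = 9, h_1 = 3, x_2 = 6.5, y_2 = 2, z_2 = 4.5, x_3 = 10.5, y_3 = 8.5, z_3 = 8.5, x_4 = 9, y_4 = 2.5, z_4 = 2, w_4 = 2, d_4 = 2.5, x_5 = 5, y_5 = 7.5, z_5 = 5.5, w_5 = 3.5, h_5 = 5, x_6 = 0.5, y_6 = 5, z_6 = 1, w_6 = 2, d_6 = 3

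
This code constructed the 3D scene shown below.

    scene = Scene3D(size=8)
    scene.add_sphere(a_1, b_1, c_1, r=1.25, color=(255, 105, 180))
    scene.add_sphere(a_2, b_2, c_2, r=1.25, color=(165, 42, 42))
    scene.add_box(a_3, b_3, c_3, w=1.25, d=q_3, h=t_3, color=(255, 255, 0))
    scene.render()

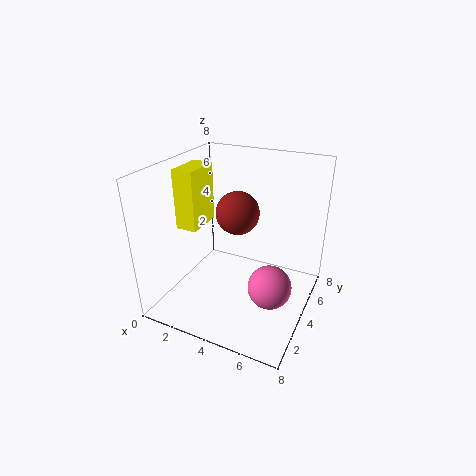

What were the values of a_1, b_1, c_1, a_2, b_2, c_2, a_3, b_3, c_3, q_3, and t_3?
a_1 = 6; b_1 = 4; c_1 = 1.25; a_2 = 3.5; b_2 = 5; c_2 = 5; a_3 = 0.25; b_3 = 3.5; c_3 = 4; q_3 = 2.25; t_3 = 3.5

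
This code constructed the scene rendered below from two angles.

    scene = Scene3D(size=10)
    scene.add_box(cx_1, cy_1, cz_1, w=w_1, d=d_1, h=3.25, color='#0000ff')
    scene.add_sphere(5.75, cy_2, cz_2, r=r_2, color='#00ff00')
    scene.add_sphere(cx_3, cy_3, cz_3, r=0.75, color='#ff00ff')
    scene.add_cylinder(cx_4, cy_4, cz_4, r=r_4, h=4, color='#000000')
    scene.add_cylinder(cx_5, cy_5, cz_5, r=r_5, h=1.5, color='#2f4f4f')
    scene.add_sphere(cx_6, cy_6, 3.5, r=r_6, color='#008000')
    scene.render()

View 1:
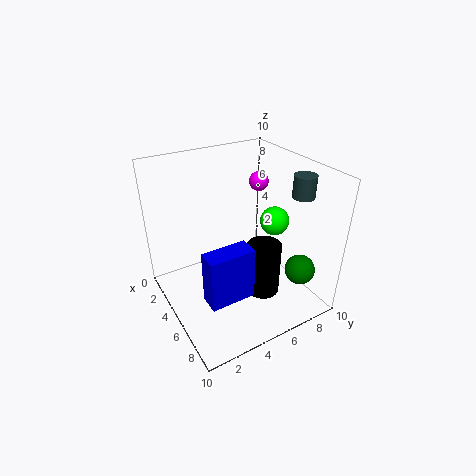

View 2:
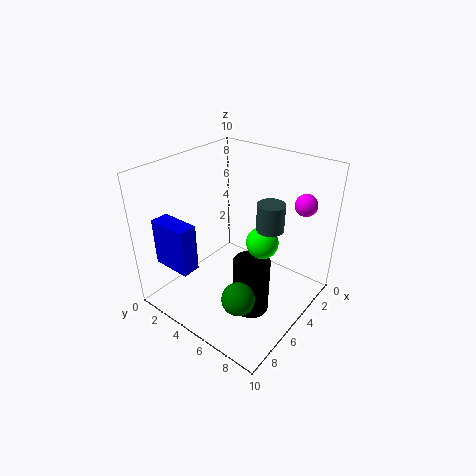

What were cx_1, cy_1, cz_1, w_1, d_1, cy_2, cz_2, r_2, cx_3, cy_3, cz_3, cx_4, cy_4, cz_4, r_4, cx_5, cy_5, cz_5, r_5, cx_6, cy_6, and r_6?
cx_1 = 7.75; cy_1 = 1; cz_1 = 3.5; w_1 = 1.25; d_1 = 2.75; cy_2 = 7.5; cz_2 = 6; r_2 = 1; cx_3 = 2.25; cy_3 = 8.5; cz_3 = 7.5; cx_4 = 5.75; cy_4 = 6.75; cz_4 = 0.25; r_4 = 1.25; cx_5 = 7; cy_5 = 8.75; cz_5 = 8; r_5 = 0.75; cx_6 = 8.5; cy_6 = 7.75; r_6 = 1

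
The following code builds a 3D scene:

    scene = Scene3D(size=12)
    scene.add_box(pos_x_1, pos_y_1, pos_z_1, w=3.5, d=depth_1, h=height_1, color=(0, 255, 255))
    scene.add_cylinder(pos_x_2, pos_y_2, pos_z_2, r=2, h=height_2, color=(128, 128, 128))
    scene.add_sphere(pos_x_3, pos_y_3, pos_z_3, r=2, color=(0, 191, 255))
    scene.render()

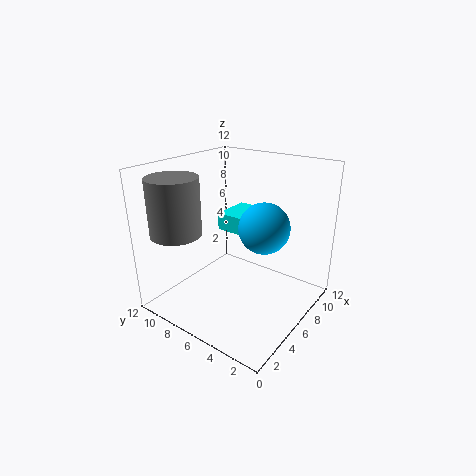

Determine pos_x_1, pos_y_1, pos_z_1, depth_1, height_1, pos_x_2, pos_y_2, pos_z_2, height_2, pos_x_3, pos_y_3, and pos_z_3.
pos_x_1 = 6.5, pos_y_1 = 5, pos_z_1 = 6, depth_1 = 3.5, height_1 = 1.5, pos_x_2 = 2, pos_y_2 = 9, pos_z_2 = 7, height_2 = 4.5, pos_x_3 = 6, pos_y_3 = 3.5, pos_z_3 = 7.5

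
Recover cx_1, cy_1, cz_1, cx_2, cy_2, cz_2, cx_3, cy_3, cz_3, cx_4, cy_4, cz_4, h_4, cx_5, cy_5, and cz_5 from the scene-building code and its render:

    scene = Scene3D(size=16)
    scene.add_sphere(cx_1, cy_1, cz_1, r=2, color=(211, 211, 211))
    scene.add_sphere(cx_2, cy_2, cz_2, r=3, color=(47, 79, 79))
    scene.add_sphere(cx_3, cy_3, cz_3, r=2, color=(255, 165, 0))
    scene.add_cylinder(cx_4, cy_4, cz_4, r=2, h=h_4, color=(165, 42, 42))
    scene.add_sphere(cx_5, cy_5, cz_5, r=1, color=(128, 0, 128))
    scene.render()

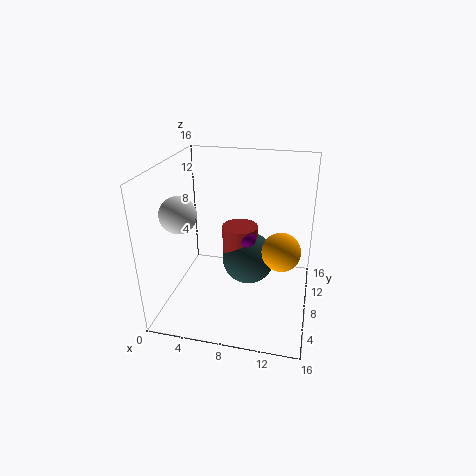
cx_1 = 2
cy_1 = 6
cz_1 = 11
cx_2 = 9
cy_2 = 9
cz_2 = 5
cx_3 = 13
cy_3 = 6
cz_3 = 8
cx_4 = 8
cy_4 = 9
cz_4 = 6
h_4 = 3
cx_5 = 9
cy_5 = 8
cz_5 = 8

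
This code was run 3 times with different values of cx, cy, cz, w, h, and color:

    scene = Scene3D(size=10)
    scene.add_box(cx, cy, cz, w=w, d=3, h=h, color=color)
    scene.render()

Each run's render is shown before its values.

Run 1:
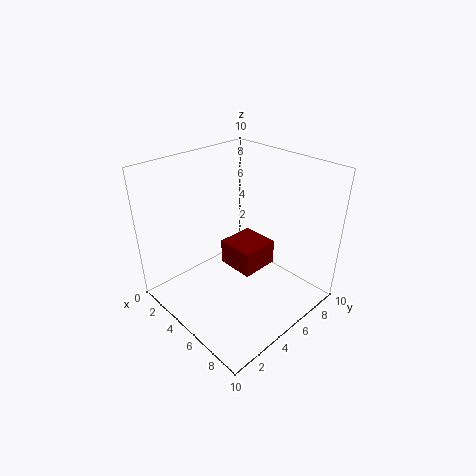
cx = 2; cy = 6; cz = 1; w = 3; h = 2; color = 'maroon'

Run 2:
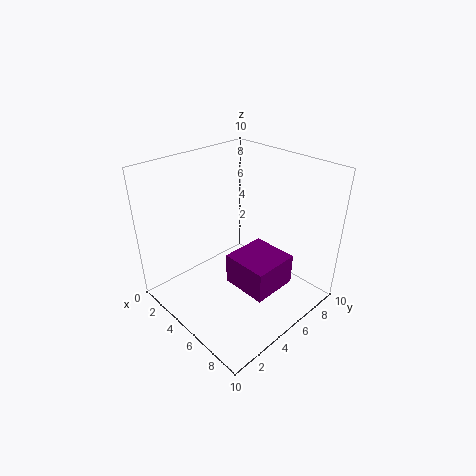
cx = 6; cy = 3; cz = 3; w = 3; h = 2; color = 'purple'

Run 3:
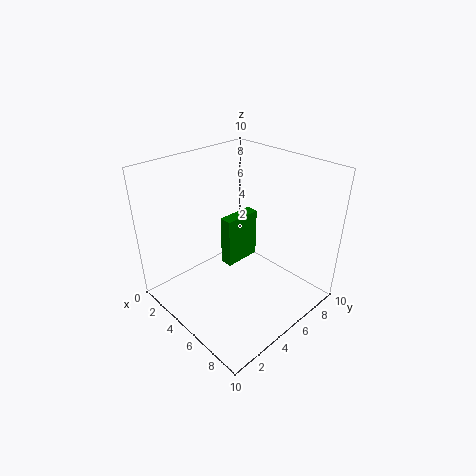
cx = 2; cy = 6; cz = 1; w = 1; h = 4; color = 'green'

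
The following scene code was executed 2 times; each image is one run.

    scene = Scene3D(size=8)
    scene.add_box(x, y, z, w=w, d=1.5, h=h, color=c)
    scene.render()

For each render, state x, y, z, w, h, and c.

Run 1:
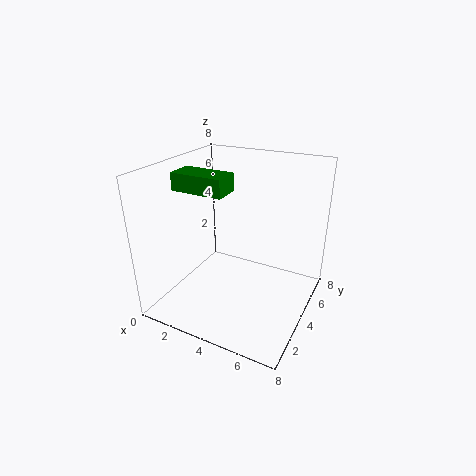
x = 0.5, y = 3, z = 6.5, w = 3, h = 1, c = 'green'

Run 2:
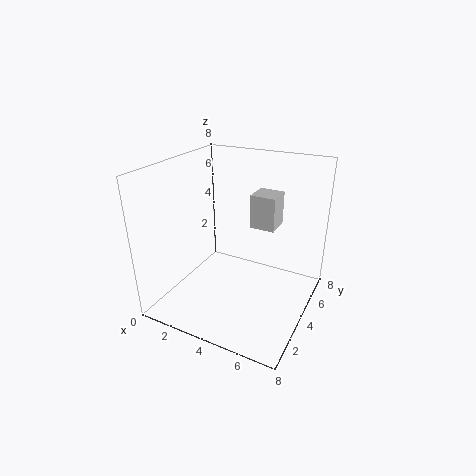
x = 4, y = 5.5, z = 4, w = 1.5, h = 2, c = 'lightgray'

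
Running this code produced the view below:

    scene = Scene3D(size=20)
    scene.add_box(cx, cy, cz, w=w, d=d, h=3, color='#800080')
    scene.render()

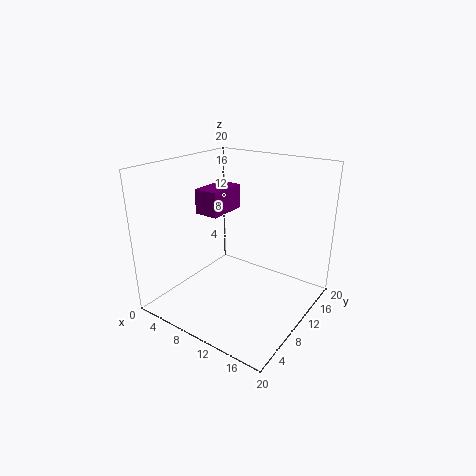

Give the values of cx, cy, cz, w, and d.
cx = 8
cy = 4
cz = 15
w = 3
d = 5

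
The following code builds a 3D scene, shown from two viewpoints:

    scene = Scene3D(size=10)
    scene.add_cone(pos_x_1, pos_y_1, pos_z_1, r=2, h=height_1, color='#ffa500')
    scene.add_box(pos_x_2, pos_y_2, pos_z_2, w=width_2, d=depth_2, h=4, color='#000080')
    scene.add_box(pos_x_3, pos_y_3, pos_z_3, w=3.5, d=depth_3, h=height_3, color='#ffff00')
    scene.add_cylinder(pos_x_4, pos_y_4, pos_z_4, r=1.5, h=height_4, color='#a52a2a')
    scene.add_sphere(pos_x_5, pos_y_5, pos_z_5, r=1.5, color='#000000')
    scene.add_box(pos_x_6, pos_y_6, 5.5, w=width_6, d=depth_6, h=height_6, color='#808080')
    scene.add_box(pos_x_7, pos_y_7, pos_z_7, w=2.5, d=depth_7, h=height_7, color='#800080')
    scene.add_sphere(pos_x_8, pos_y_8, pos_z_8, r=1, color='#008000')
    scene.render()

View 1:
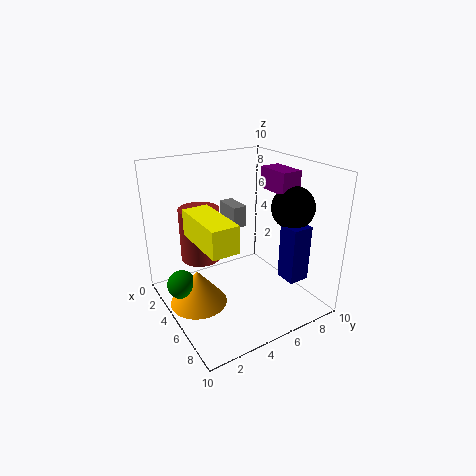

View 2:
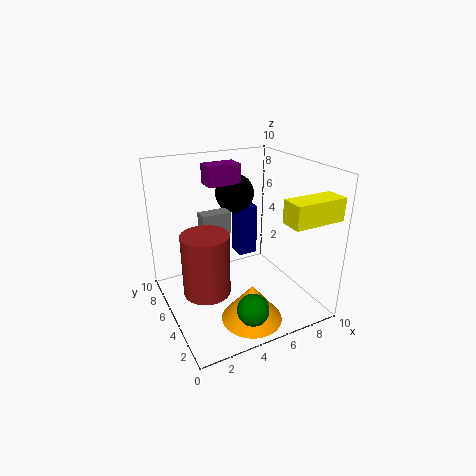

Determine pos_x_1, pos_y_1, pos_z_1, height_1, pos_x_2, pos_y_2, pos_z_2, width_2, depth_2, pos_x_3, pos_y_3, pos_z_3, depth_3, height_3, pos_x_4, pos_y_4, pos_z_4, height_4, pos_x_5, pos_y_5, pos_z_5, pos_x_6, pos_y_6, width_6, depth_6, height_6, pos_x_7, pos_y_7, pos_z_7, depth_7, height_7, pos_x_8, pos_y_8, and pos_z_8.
pos_x_1 = 4.5
pos_y_1 = 2
pos_z_1 = 0.5
height_1 = 2.5
pos_x_2 = 6.5
pos_y_2 = 7.5
pos_z_2 = 2
width_2 = 1.5
depth_2 = 1.5
pos_x_3 = 6.5
pos_y_3 = 0.5
pos_z_3 = 7
depth_3 = 1.5
height_3 = 1.5
pos_x_4 = 2
pos_y_4 = 3.5
pos_z_4 = 2.5
height_4 = 4
pos_x_5 = 6.5
pos_y_5 = 8.5
pos_z_5 = 7
pos_x_6 = 2.5
pos_y_6 = 5
width_6 = 2
depth_6 = 1
height_6 = 1.5
pos_x_7 = 4
pos_y_7 = 7.5
pos_z_7 = 8
depth_7 = 1.5
height_7 = 1.5
pos_x_8 = 4
pos_y_8 = 1
pos_z_8 = 2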